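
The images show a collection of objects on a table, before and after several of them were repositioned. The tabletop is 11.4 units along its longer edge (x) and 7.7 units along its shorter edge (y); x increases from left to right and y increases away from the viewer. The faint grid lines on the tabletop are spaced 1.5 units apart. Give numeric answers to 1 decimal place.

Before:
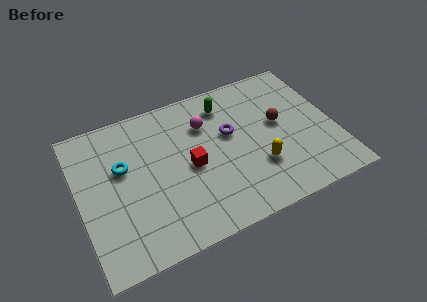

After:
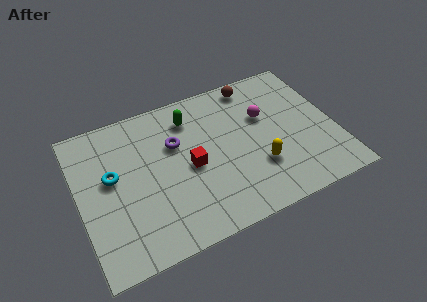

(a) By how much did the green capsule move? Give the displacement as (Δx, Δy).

(-1.6, -0.1)

The green capsule started near (6.8, 6.2) and ended near (5.2, 6.1).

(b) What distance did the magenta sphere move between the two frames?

2.7

From (5.8, 5.5) to (8.4, 4.9), the magenta sphere covered √(2.6² + 0.6²) ≈ 2.7 units.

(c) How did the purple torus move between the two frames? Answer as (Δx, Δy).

(-2.4, 0.4)

The purple torus started near (6.8, 4.6) and ended near (4.4, 5.0).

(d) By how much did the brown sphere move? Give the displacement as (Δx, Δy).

(-0.8, 2.5)

The brown sphere started near (9.0, 4.3) and ended near (8.2, 6.8).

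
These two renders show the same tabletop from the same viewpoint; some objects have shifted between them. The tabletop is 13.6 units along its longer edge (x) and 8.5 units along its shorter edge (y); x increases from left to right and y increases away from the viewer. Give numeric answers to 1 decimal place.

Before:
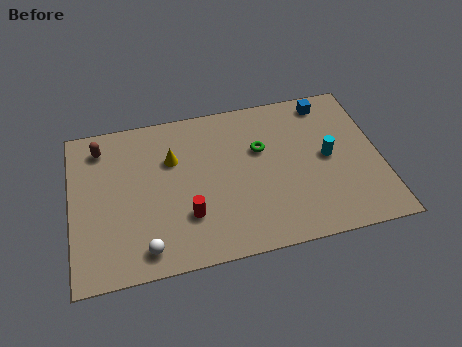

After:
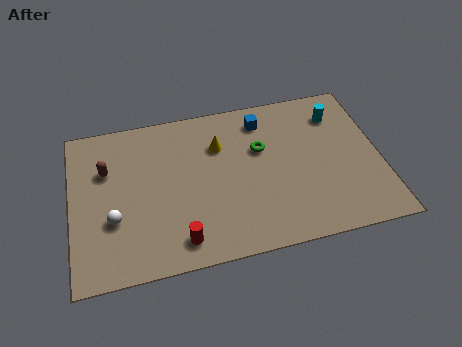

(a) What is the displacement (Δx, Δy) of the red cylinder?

(-0.4, -1.2)

The red cylinder started near (5.0, 2.5) and ended near (4.6, 1.3).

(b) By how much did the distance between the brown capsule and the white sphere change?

-3.3

The distance was about 6.0 in the first image and 2.7 in the second, so they moved 3.3 units closer together.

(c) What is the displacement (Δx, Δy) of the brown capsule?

(0.2, -1.3)

The brown capsule started near (1.4, 7.0) and ended near (1.6, 5.7).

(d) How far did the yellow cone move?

2.1

The yellow cone moved from about (4.5, 5.7) to (6.6, 6.0), a distance of √(2.1² + 0.3²) ≈ 2.1.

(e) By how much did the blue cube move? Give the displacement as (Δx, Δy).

(-2.9, -0.4)

The blue cube was at about (11.5, 7.4) and moved to about (8.6, 7.0).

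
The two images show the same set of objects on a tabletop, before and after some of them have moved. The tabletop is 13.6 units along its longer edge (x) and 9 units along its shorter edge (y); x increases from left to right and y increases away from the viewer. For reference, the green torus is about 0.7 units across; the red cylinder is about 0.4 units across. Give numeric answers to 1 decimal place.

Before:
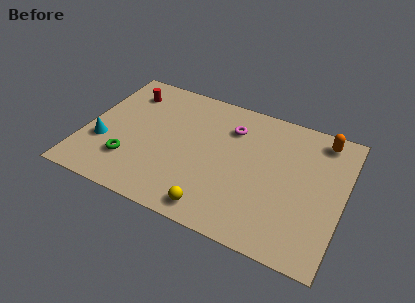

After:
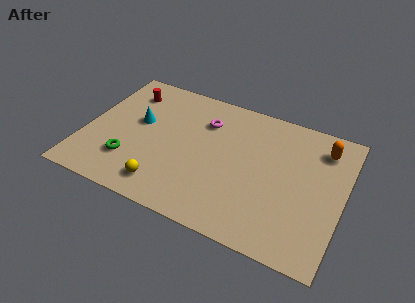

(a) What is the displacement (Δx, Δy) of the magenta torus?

(-1.4, -0.1)

The magenta torus was at about (7.5, 6.7) and moved to about (6.1, 6.6).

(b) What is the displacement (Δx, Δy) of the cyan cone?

(1.6, 2.1)

The cyan cone started near (1.1, 3.1) and ended near (2.7, 5.2).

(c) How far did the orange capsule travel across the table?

0.6

From (12.2, 7.8) to (12.3, 7.2), the orange capsule covered √(0.1² + 0.6²) ≈ 0.6 units.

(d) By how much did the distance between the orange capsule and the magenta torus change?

+1.4

The distance was about 4.8 in the first image and 6.2 in the second, so they moved 1.4 units further apart.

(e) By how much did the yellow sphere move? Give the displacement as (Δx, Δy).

(-2.7, 0.4)

From the two frames, the yellow sphere sits at roughly (7.3, 1.1) before and (4.6, 1.5) after.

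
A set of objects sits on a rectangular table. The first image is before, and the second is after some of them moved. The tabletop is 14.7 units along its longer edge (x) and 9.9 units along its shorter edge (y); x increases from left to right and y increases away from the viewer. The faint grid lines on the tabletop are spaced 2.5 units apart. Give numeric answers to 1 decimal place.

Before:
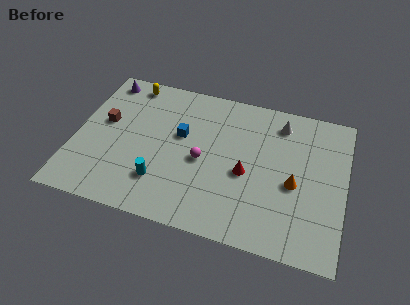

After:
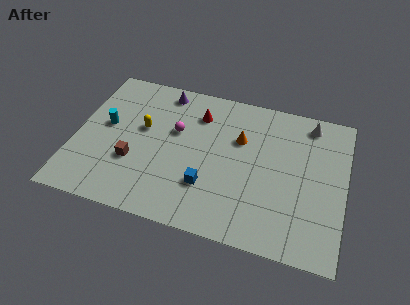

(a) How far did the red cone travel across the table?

4.4

The red cone was near (9.4, 4.3) before and (6.5, 7.6) after, so it travelled √(2.9² + 3.3²) ≈ 4.4 units.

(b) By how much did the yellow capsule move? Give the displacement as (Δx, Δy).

(1.0, -3.0)

From the two frames, the yellow capsule sits at roughly (2.6, 8.8) before and (3.6, 5.8) after.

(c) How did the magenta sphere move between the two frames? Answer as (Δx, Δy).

(-1.6, 1.6)

The magenta sphere started near (7.0, 4.5) and ended near (5.4, 6.1).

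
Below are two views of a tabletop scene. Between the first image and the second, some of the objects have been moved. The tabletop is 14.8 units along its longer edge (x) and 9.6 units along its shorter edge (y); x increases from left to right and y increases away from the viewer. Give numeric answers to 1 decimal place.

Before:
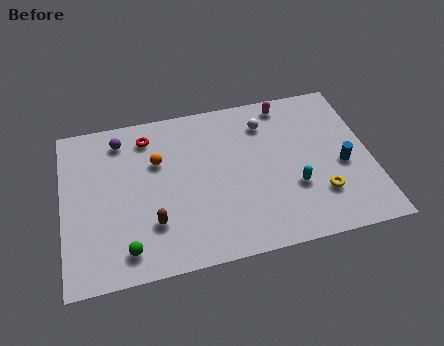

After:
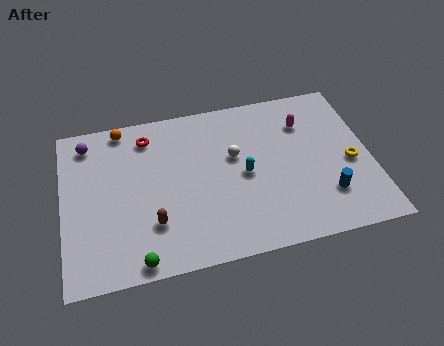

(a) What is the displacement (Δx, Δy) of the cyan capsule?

(-2.3, 1.3)

The cyan capsule started near (11.0, 3.3) and ended near (8.7, 4.6).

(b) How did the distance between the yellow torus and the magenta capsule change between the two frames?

-2.5

The distance was about 6.0 in the first image and 3.5 in the second, so they moved 2.5 units closer together.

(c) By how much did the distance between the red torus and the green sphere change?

+0.6

Before: roughly 6.5 units apart; after: 7.1. That's 0.6 units further apart.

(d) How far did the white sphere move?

2.3

The white sphere was near (9.9, 7.5) before and (8.3, 5.8) after, so it travelled √(1.6² + 1.7²) ≈ 2.3 units.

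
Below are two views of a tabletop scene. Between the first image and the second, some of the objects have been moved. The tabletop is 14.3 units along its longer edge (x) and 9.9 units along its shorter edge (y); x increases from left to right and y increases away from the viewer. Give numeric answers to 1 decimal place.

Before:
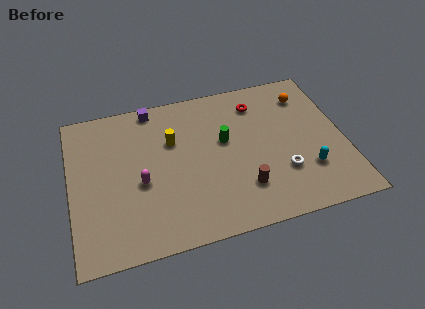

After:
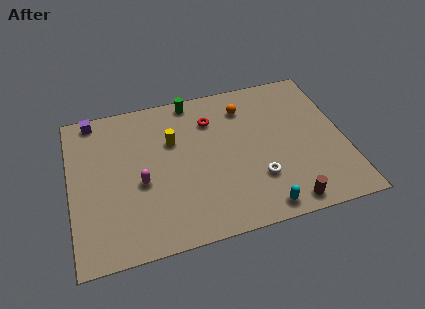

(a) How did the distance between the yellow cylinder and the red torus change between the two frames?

-2.5

They were about 4.8 units apart before and 2.3 after — 2.5 units closer together.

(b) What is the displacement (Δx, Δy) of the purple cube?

(-3.1, 0.0)

The purple cube was at about (4.5, 9.0) and moved to about (1.4, 9.0).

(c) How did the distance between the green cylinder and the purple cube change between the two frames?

+0.4

The distance was about 4.8 in the first image and 5.2 in the second, so they moved 0.4 units further apart.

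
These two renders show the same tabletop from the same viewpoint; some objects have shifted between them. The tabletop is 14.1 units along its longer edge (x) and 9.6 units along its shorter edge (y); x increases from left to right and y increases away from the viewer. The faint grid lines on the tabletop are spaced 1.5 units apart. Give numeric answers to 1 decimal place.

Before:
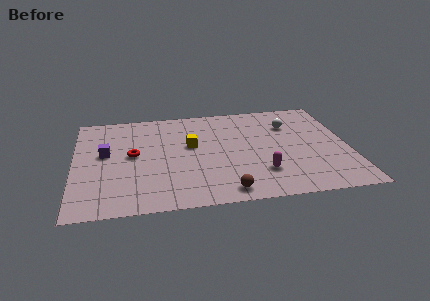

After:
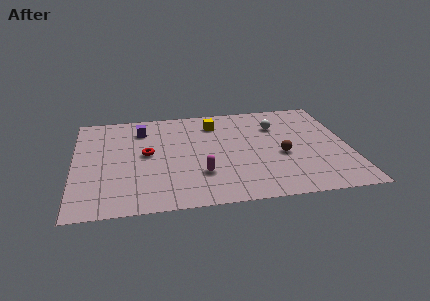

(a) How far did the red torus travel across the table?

0.7

From (3.0, 5.1) to (3.7, 5.1), the red torus covered √(0.7² + 0.0²) ≈ 0.7 units.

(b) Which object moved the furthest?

the brown sphere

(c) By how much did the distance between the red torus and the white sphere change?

-1.4

The distance was about 8.4 in the first image and 7.0 in the second, so they moved 1.4 units closer together.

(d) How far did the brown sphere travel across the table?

4.2

The brown sphere moved from about (7.6, 1.1) to (10.6, 4.0), a distance of √(3.0² + 2.9²) ≈ 4.2.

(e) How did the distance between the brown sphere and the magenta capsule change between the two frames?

+2.0

The distance was about 2.4 in the first image and 4.4 in the second, so they moved 2.0 units further apart.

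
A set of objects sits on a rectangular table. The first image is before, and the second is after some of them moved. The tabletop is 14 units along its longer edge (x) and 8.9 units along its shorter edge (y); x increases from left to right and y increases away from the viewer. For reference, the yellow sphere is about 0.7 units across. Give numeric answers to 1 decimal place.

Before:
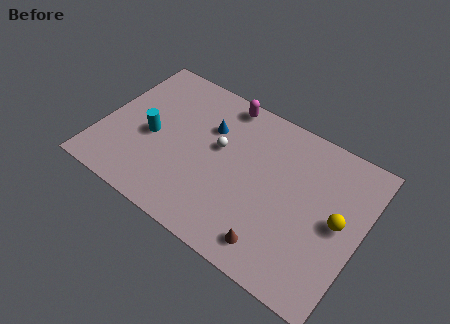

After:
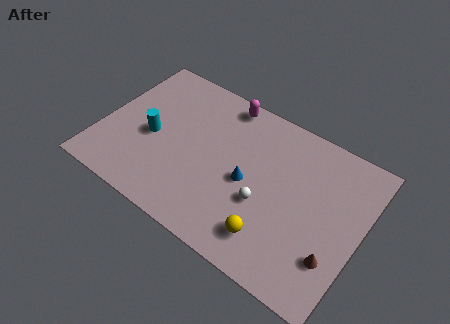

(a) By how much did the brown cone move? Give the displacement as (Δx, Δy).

(3.0, 1.1)

From the two frames, the brown cone sits at roughly (9.9, 1.4) before and (12.9, 2.5) after.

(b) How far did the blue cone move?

3.2

The blue cone moved from about (5.5, 6.1) to (8.0, 4.1), a distance of √(2.5² + 2.0²) ≈ 3.2.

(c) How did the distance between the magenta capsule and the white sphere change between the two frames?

+2.7

The distance was about 2.8 in the first image and 5.5 in the second, so they moved 2.7 units further apart.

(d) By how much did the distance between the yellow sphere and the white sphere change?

-4.9

Before: roughly 6.6 units apart; after: 1.7. That's 4.9 units closer together.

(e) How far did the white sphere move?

3.3

The white sphere was near (6.2, 5.2) before and (9.0, 3.4) after, so it travelled √(2.8² + 1.8²) ≈ 3.3 units.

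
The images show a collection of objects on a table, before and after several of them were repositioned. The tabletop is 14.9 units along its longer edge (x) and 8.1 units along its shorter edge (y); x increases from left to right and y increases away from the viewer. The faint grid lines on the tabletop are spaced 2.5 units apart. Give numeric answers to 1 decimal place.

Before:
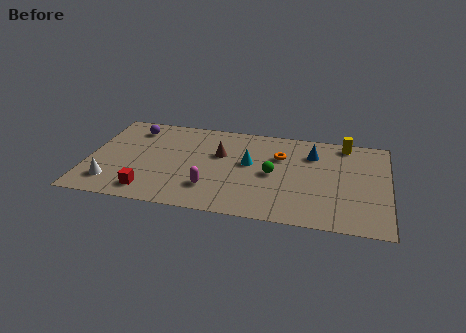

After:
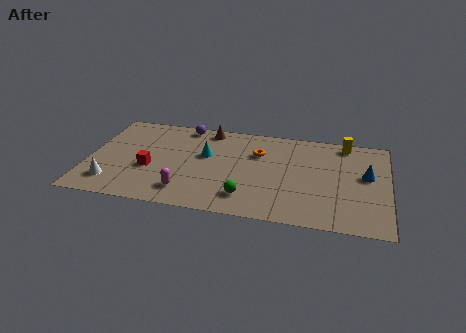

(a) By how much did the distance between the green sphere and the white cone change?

-1.5

Before: roughly 8.2 units apart; after: 6.7. That's 1.5 units closer together.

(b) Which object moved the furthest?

the blue cone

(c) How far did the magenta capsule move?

1.3

The magenta capsule was near (6.2, 2.1) before and (5.0, 1.6) after, so it travelled √(1.2² + 0.5²) ≈ 1.3 units.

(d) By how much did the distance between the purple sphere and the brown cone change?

-3.4

They were about 4.6 units apart before and 1.2 after — 3.4 units closer together.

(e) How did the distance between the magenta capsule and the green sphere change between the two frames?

-0.5

They were about 3.5 units apart before and 3.0 after — 0.5 units closer together.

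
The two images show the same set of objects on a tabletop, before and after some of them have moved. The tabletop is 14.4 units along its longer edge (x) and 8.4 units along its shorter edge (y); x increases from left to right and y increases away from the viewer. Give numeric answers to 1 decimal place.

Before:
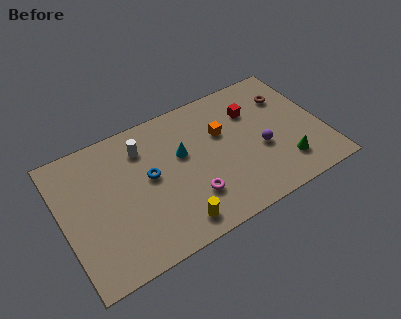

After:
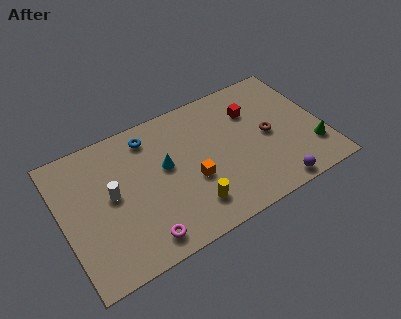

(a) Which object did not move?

the red cube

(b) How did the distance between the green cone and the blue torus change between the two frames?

+2.1

Before: roughly 7.7 units apart; after: 9.8. That's 2.1 units further apart.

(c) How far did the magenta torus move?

3.1

The magenta torus was near (6.8, 2.3) before and (3.9, 1.2) after, so it travelled √(2.9² + 1.1²) ≈ 3.1 units.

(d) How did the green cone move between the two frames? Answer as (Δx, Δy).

(1.6, 0.3)

The green cone started near (12.0, 1.9) and ended near (13.6, 2.2).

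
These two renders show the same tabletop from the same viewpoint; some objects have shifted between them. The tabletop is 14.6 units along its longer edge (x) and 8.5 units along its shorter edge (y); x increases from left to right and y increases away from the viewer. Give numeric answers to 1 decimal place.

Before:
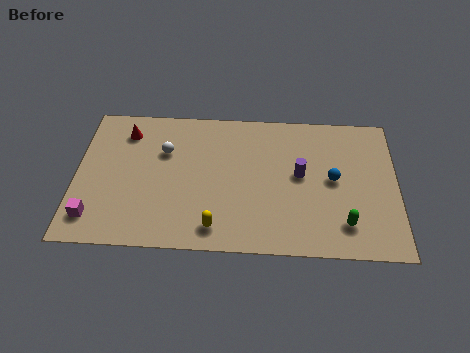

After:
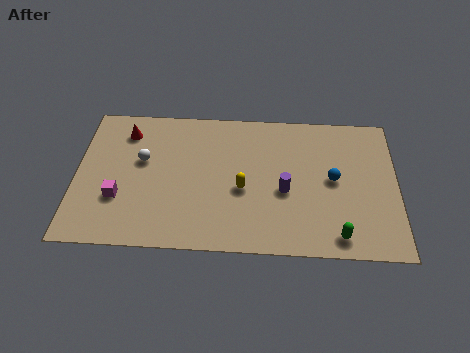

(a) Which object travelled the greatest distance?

the yellow capsule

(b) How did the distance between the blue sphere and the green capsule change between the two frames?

+0.7

Before: roughly 2.6 units apart; after: 3.3. That's 0.7 units further apart.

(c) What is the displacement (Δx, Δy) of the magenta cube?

(1.1, 1.2)

From the two frames, the magenta cube sits at roughly (0.9, 1.6) before and (2.0, 2.8) after.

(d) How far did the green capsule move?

0.8

The green capsule was near (12.2, 1.8) before and (11.9, 1.1) after, so it travelled √(0.3² + 0.7²) ≈ 0.8 units.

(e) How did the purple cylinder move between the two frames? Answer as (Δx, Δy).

(-0.7, -1.0)

The purple cylinder was at about (10.2, 4.6) and moved to about (9.5, 3.6).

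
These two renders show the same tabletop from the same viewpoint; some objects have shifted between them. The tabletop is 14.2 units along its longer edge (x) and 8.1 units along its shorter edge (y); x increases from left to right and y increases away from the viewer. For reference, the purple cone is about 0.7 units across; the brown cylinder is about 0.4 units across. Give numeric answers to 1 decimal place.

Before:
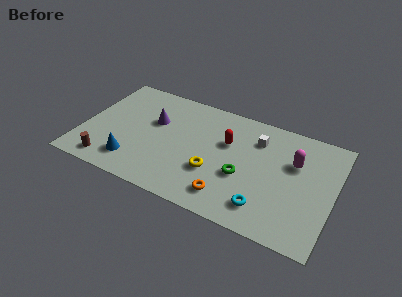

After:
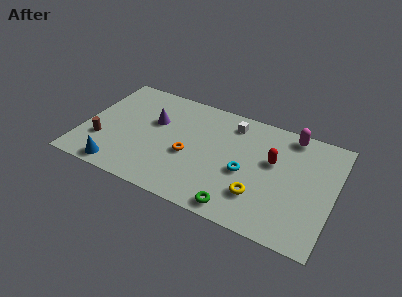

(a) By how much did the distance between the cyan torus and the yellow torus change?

-1.6

Before: roughly 3.2 units apart; after: 1.6. That's 1.6 units closer together.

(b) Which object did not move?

the purple cone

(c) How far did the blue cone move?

1.1

The blue cone moved from about (3.1, 1.7) to (2.4, 0.9), a distance of √(0.7² + 0.8²) ≈ 1.1.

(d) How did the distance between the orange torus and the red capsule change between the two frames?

+1.1

The distance was about 3.7 in the first image and 4.8 in the second, so they moved 1.1 units further apart.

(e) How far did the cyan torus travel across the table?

2.3

From (10.6, 1.6) to (9.3, 3.5), the cyan torus covered √(1.3² + 1.9²) ≈ 2.3 units.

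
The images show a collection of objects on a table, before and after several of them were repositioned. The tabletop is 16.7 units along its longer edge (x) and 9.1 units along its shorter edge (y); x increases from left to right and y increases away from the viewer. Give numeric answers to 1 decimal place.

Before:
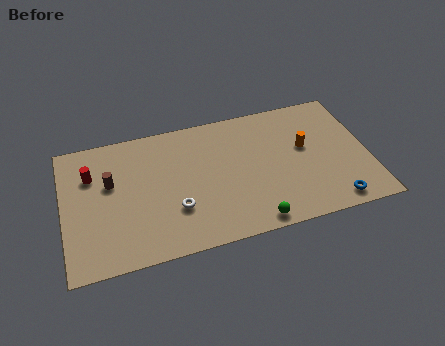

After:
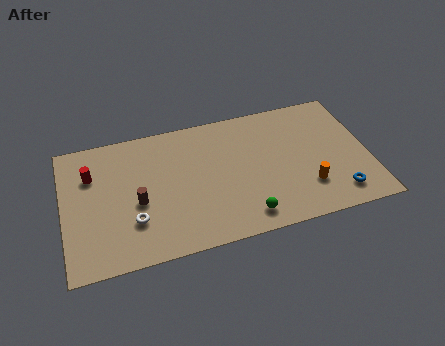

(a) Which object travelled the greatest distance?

the orange cylinder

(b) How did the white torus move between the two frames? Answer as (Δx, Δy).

(-2.3, -0.2)

The white torus started near (6.0, 2.9) and ended near (3.7, 2.7).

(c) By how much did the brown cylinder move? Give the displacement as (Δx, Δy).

(1.4, -1.7)

The brown cylinder was at about (2.6, 5.6) and moved to about (4.0, 3.9).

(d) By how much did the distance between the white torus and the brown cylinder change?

-3.1

They were about 4.3 units apart before and 1.2 after — 3.1 units closer together.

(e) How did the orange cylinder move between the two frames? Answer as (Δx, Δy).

(-0.1, -2.8)

The orange cylinder was at about (13.3, 5.3) and moved to about (13.2, 2.5).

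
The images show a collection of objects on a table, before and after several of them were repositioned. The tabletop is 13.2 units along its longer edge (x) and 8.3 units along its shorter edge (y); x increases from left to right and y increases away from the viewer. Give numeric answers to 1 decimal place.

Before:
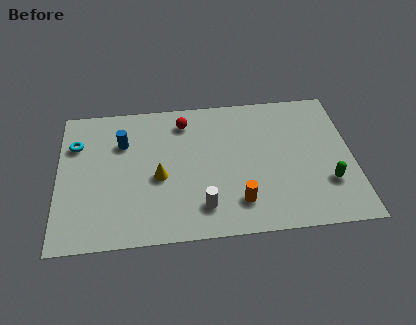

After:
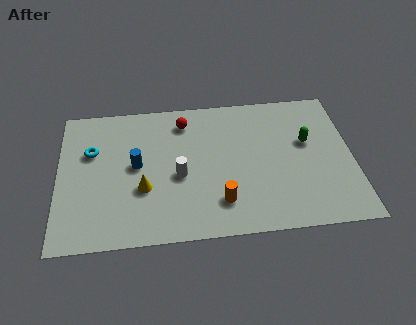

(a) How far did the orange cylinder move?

0.8

From (8.0, 1.8) to (7.2, 1.9), the orange cylinder covered √(0.8² + 0.1²) ≈ 0.8 units.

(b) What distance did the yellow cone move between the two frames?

0.9

From (4.5, 3.6) to (3.8, 3.0), the yellow cone covered √(0.7² + 0.6²) ≈ 0.9 units.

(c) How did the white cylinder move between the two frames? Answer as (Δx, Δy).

(-1.0, 1.9)

The white cylinder was at about (6.4, 1.7) and moved to about (5.4, 3.6).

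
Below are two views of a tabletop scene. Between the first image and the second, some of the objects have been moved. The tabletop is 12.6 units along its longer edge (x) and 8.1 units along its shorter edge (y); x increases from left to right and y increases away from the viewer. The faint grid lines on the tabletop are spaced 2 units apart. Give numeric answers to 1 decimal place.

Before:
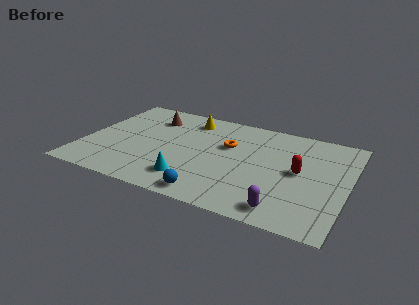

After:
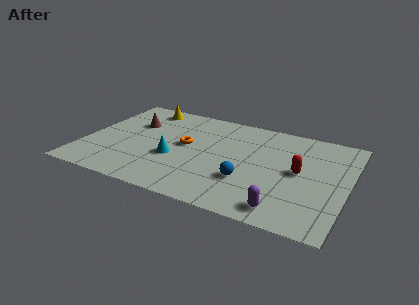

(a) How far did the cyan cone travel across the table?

1.7

From (5.4, 1.7) to (4.4, 3.1), the cyan cone covered √(1.0² + 1.4²) ≈ 1.7 units.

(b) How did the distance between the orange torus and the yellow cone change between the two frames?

+0.9

They were about 2.6 units apart before and 3.5 after — 0.9 units further apart.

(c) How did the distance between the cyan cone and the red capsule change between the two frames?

+0.5

They were about 5.5 units apart before and 6.0 after — 0.5 units further apart.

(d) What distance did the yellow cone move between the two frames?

2.3

From (4.7, 6.7) to (2.4, 7.0), the yellow cone covered √(2.3² + 0.3²) ≈ 2.3 units.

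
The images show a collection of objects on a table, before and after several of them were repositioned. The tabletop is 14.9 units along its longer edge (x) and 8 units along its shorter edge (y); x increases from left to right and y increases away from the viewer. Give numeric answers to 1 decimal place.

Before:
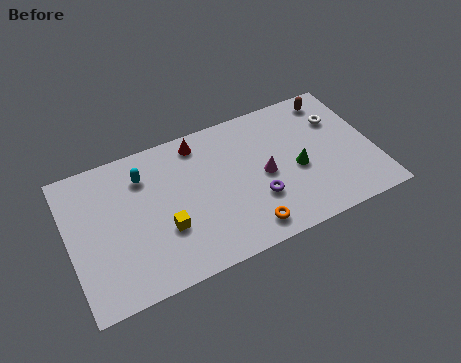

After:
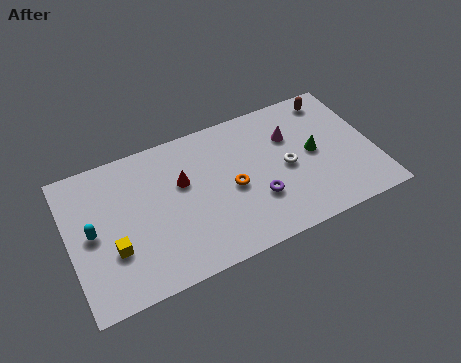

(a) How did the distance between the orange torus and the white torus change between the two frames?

-4.0

They were about 6.7 units apart before and 2.7 after — 4.0 units closer together.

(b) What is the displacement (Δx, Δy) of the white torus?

(-2.8, -1.8)

The white torus was at about (13.4, 5.6) and moved to about (10.6, 3.8).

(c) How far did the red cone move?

2.1

The red cone was near (6.6, 6.9) before and (5.6, 5.0) after, so it travelled √(1.0² + 1.9²) ≈ 2.1 units.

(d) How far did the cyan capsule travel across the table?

3.4

The cyan capsule was near (3.8, 6.1) before and (1.1, 4.0) after, so it travelled √(2.7² + 2.1²) ≈ 3.4 units.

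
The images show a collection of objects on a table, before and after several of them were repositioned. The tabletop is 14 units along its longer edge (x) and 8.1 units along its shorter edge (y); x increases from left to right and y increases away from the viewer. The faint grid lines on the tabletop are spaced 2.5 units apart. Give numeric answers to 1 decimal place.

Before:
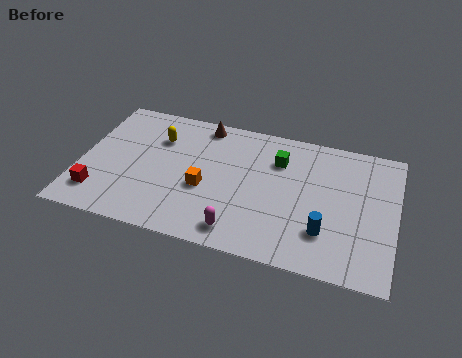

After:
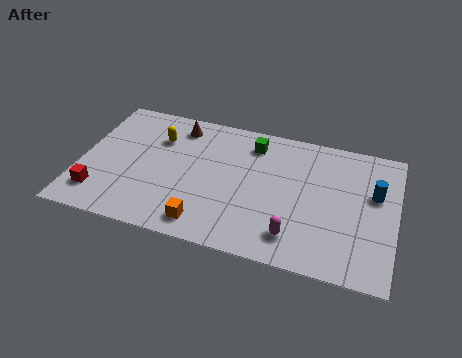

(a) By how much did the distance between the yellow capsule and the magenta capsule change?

+1.6

The distance was about 6.1 in the first image and 7.7 in the second, so they moved 1.6 units further apart.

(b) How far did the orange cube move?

2.1

The orange cube moved from about (5.6, 3.3) to (5.8, 1.2), a distance of √(0.2² + 2.1²) ≈ 2.1.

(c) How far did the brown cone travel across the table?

1.2

The brown cone moved from about (5.2, 7.2) to (4.1, 6.8), a distance of √(1.1² + 0.4²) ≈ 1.2.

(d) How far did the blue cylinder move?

3.4

The blue cylinder was near (11.0, 2.2) before and (13.0, 5.0) after, so it travelled √(2.0² + 2.8²) ≈ 3.4 units.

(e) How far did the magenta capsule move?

2.4

The magenta capsule moved from about (7.3, 1.2) to (9.7, 1.6), a distance of √(2.4² + 0.4²) ≈ 2.4.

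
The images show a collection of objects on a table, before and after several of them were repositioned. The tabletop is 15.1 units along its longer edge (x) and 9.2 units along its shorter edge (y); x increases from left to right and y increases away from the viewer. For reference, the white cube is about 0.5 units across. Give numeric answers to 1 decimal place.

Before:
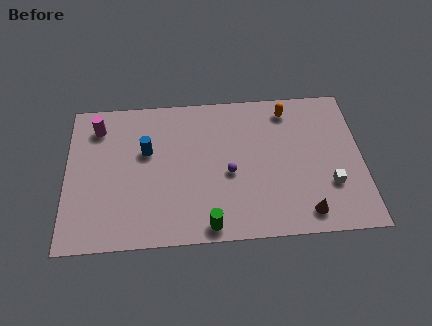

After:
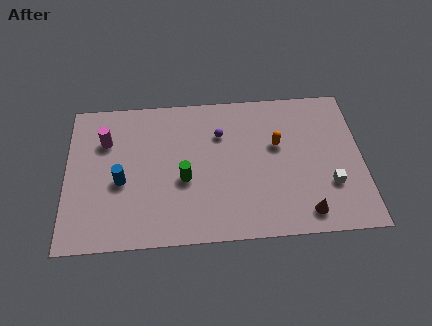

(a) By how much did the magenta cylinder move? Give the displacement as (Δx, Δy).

(0.4, -0.9)

The magenta cylinder started near (1.6, 7.4) and ended near (2.0, 6.5).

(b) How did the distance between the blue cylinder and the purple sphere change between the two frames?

+1.2

Before: roughly 4.5 units apart; after: 5.7. That's 1.2 units further apart.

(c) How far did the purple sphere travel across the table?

2.5

From (8.3, 4.0) to (7.9, 6.5), the purple sphere covered √(0.4² + 2.5²) ≈ 2.5 units.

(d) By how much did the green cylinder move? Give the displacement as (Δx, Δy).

(-1.2, 2.9)

The green cylinder was at about (7.2, 0.9) and moved to about (6.0, 3.8).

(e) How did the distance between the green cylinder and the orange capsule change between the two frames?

-3.0

Before: roughly 8.1 units apart; after: 5.1. That's 3.0 units closer together.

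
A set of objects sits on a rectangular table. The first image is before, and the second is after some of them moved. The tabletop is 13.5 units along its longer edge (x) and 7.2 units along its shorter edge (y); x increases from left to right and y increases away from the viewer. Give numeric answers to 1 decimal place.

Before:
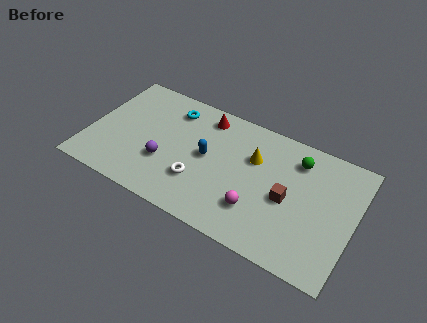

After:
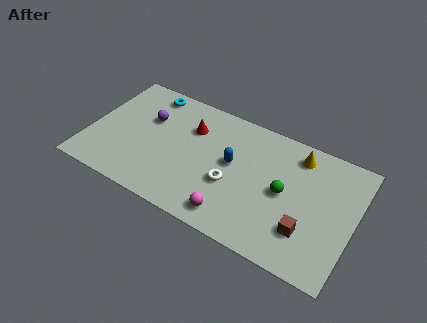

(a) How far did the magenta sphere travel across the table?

1.4

From (8.8, 2.0) to (7.7, 1.1), the magenta sphere covered √(1.1² + 0.9²) ≈ 1.4 units.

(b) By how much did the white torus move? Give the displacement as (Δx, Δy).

(1.6, 0.6)

The white torus was at about (5.8, 2.2) and moved to about (7.4, 2.8).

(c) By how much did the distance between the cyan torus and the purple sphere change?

-1.7

They were about 3.3 units apart before and 1.6 after — 1.7 units closer together.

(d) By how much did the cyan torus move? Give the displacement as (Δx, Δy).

(-1.3, 0.5)

The cyan torus started near (3.9, 5.8) and ended near (2.6, 6.3).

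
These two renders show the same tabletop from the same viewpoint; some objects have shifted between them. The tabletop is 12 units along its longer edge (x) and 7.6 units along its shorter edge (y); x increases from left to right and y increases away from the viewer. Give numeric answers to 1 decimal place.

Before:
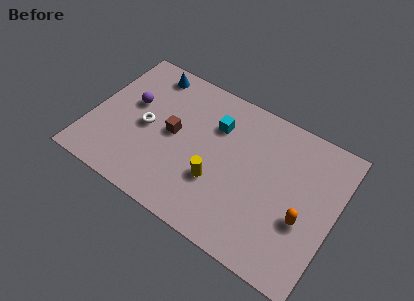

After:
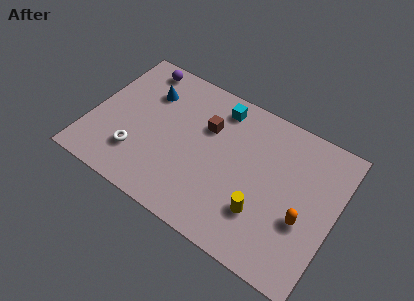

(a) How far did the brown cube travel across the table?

1.9

The brown cube was near (4.0, 3.9) before and (5.5, 5.1) after, so it travelled √(1.5² + 1.2²) ≈ 1.9 units.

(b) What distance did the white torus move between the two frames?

1.6

The white torus moved from about (2.7, 3.6) to (2.5, 2.0), a distance of √(0.2² + 1.6²) ≈ 1.6.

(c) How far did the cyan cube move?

1.0

The cyan cube moved from about (5.9, 5.4) to (5.9, 6.4), a distance of √(0.0² + 1.0²) ≈ 1.0.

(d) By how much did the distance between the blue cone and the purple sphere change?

-0.8

Before: roughly 2.2 units apart; after: 1.4. That's 0.8 units closer together.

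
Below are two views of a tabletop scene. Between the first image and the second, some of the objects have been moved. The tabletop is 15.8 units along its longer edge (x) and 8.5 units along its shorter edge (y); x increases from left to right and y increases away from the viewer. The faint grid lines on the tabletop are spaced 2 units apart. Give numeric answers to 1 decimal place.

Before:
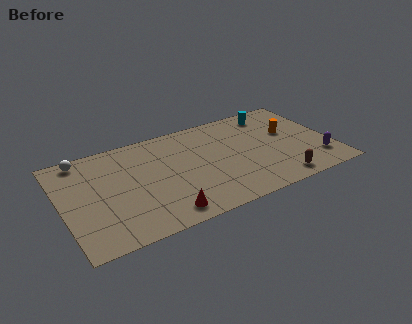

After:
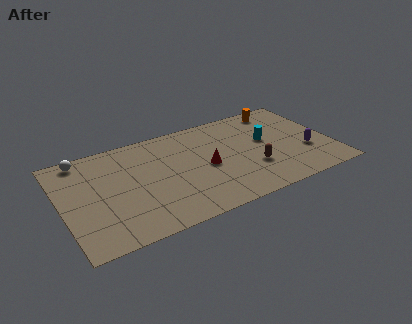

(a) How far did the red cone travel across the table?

4.0

From (5.5, 1.2) to (8.4, 4.0), the red cone covered √(2.9² + 2.8²) ≈ 4.0 units.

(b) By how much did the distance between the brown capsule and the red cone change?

-3.9

The distance was about 6.8 in the first image and 2.9 in the second, so they moved 3.9 units closer together.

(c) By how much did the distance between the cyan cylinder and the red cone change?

-5.6

Before: roughly 9.4 units apart; after: 3.8. That's 5.6 units closer together.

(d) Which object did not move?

the white sphere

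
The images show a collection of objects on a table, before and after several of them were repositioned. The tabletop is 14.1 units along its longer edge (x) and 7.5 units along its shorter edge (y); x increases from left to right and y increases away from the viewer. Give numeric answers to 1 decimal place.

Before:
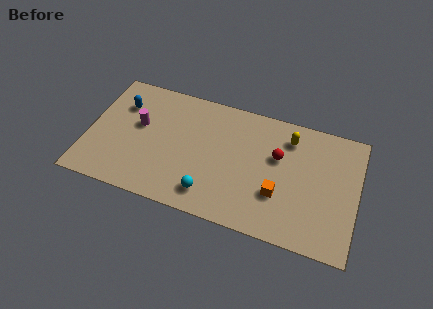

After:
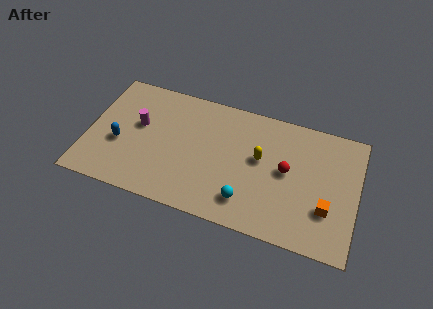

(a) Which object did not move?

the magenta cylinder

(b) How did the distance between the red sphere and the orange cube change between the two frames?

+0.5

Before: roughly 2.2 units apart; after: 2.7. That's 0.5 units further apart.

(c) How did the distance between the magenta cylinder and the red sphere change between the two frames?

+0.5

The distance was about 7.3 in the first image and 7.8 in the second, so they moved 0.5 units further apart.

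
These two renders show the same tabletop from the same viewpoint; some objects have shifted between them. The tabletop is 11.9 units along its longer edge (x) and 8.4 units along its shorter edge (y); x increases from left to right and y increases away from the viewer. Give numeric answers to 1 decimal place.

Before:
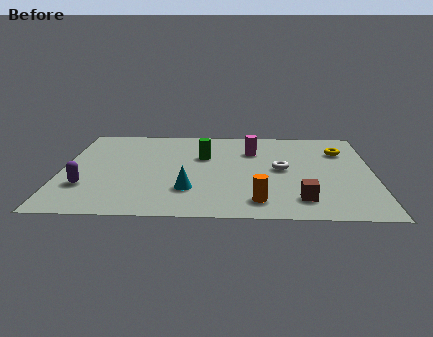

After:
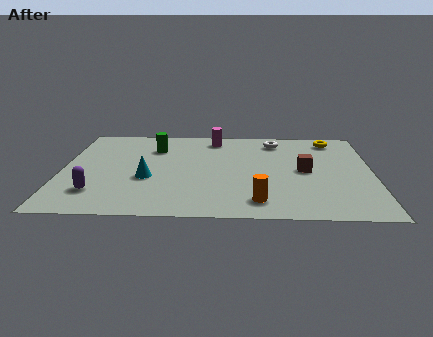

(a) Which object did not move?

the orange cylinder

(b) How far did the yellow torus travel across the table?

1.1

The yellow torus was near (10.7, 6.1) before and (10.4, 7.2) after, so it travelled √(0.3² + 1.1²) ≈ 1.1 units.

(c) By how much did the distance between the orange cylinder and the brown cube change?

+1.7

Before: roughly 1.6 units apart; after: 3.3. That's 1.7 units further apart.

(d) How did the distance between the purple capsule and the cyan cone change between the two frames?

-1.6

Before: roughly 3.9 units apart; after: 2.3. That's 1.6 units closer together.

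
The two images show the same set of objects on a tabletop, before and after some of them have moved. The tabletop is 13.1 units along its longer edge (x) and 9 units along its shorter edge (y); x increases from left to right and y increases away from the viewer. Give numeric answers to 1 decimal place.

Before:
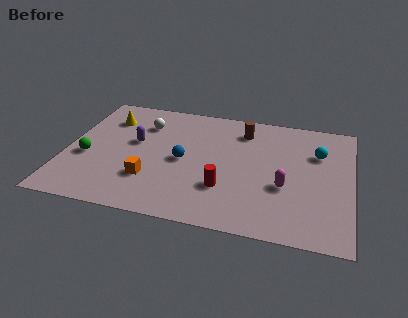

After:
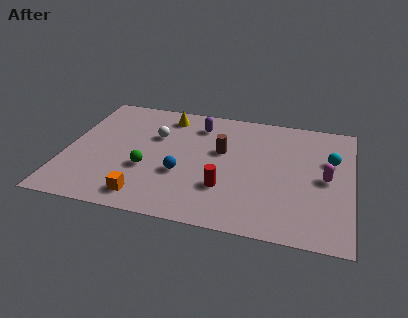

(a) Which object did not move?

the red cylinder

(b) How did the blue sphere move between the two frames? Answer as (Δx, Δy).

(0.0, -1.0)

The blue sphere started near (5.4, 4.3) and ended near (5.4, 3.3).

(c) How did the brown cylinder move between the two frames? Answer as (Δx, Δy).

(-0.9, -1.8)

The brown cylinder started near (8.0, 7.2) and ended near (7.1, 5.4).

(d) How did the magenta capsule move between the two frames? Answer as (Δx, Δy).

(1.8, 1.0)

The magenta capsule was at about (10.1, 3.4) and moved to about (11.9, 4.4).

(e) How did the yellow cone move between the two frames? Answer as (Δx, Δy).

(2.7, 0.8)

The yellow cone was at about (1.7, 6.8) and moved to about (4.4, 7.6).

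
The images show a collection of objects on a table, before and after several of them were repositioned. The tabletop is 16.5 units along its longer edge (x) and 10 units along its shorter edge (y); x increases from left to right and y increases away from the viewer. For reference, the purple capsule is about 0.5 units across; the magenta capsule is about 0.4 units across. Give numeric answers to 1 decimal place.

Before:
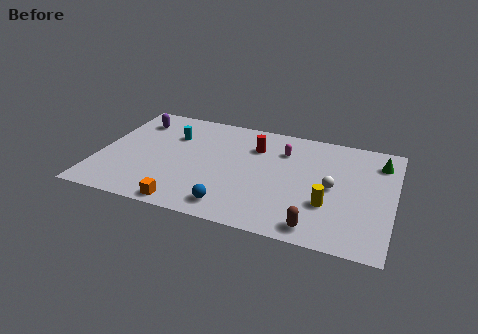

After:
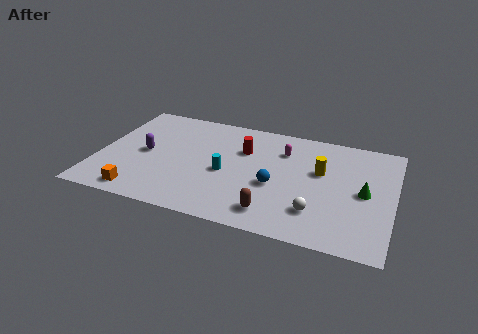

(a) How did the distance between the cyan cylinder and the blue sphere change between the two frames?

-3.9

The distance was about 6.7 in the first image and 2.8 in the second, so they moved 3.9 units closer together.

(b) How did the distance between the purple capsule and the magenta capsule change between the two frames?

-0.5

They were about 8.5 units apart before and 8.0 after — 0.5 units closer together.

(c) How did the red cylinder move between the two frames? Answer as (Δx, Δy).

(-0.6, -0.5)

From the two frames, the red cylinder sits at roughly (8.6, 7.3) before and (8.0, 6.8) after.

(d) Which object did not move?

the magenta capsule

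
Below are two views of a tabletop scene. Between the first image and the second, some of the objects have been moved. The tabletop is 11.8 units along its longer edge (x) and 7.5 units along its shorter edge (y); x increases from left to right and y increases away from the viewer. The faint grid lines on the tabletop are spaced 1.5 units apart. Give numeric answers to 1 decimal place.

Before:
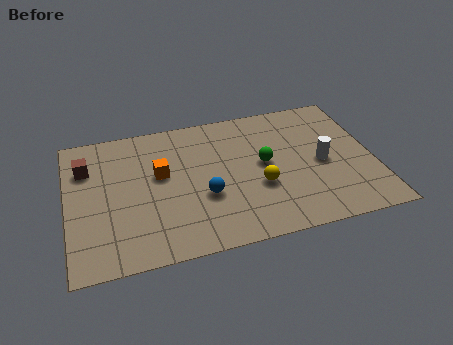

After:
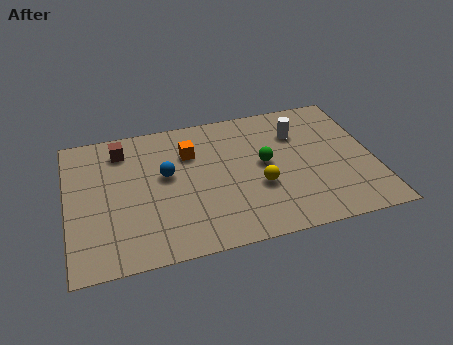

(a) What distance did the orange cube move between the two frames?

1.5

The orange cube was near (3.6, 4.4) before and (4.8, 5.3) after, so it travelled √(1.2² + 0.9²) ≈ 1.5 units.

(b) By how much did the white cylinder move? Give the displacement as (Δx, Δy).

(-0.8, 1.9)

The white cylinder was at about (9.8, 3.5) and moved to about (9.0, 5.4).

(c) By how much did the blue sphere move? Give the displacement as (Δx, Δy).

(-1.4, 1.5)

The blue sphere was at about (5.2, 2.8) and moved to about (3.8, 4.3).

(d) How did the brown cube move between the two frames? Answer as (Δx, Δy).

(1.4, 0.7)

From the two frames, the brown cube sits at roughly (0.8, 5.4) before and (2.2, 6.1) after.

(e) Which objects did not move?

the green sphere and the yellow sphere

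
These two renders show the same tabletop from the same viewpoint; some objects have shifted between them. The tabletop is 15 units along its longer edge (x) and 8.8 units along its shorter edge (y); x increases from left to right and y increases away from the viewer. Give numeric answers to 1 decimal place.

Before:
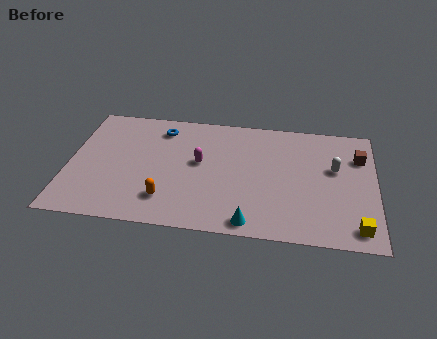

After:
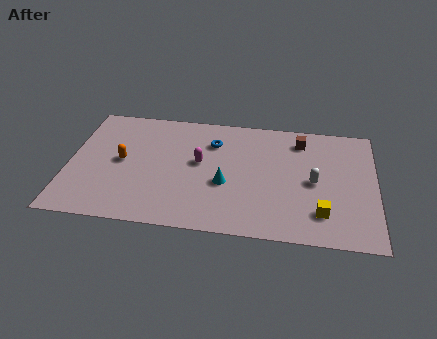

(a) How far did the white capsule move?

1.5

The white capsule was near (13.0, 5.3) before and (12.0, 4.2) after, so it travelled √(1.0² + 1.1²) ≈ 1.5 units.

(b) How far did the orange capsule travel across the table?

3.4

The orange capsule was near (4.9, 2.0) before and (2.6, 4.5) after, so it travelled √(2.3² + 2.5²) ≈ 3.4 units.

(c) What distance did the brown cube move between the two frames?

3.0

The brown cube was near (14.2, 6.3) before and (11.3, 7.2) after, so it travelled √(2.9² + 0.9²) ≈ 3.0 units.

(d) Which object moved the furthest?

the orange capsule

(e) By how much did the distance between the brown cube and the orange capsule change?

-1.1

They were about 10.2 units apart before and 9.1 after — 1.1 units closer together.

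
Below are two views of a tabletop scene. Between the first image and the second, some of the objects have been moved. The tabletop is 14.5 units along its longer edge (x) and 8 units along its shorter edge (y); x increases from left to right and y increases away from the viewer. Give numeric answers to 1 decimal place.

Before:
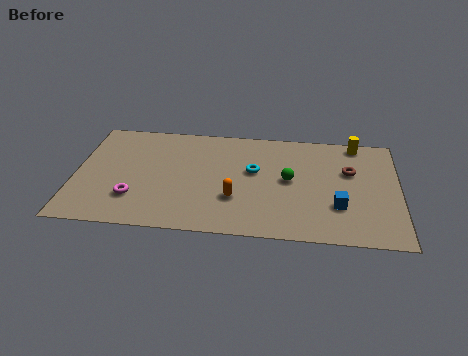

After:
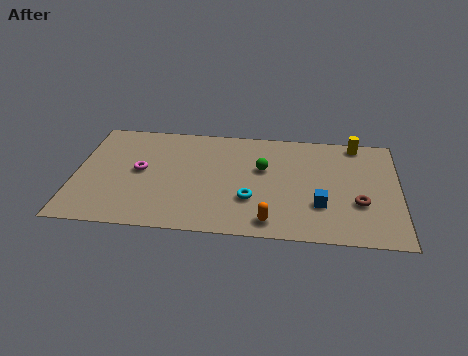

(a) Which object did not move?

the yellow cylinder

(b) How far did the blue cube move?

0.8

The blue cube moved from about (11.8, 2.5) to (11.0, 2.5), a distance of √(0.8² + 0.0²) ≈ 0.8.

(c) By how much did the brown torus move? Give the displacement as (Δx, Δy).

(0.4, -2.3)

The brown torus was at about (12.3, 5.1) and moved to about (12.7, 2.8).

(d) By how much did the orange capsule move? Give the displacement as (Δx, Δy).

(1.6, -1.5)

From the two frames, the orange capsule sits at roughly (7.2, 2.6) before and (8.8, 1.1) after.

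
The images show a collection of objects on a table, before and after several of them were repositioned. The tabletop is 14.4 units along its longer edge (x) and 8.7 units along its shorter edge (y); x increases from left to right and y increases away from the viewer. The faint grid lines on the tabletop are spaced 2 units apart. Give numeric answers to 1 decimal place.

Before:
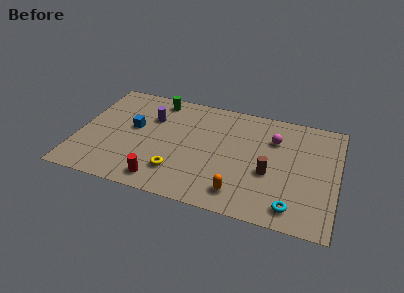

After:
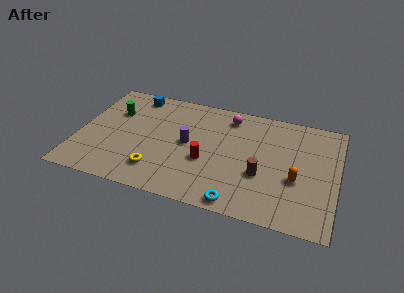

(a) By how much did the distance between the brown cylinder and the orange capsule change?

-0.6

The distance was about 2.5 in the first image and 1.9 in the second, so they moved 0.6 units closer together.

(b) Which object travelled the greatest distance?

the orange capsule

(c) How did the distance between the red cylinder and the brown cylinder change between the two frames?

-3.1

They were about 6.2 units apart before and 3.1 after — 3.1 units closer together.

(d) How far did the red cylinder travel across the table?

3.2

The red cylinder was near (4.9, 1.2) before and (7.2, 3.4) after, so it travelled √(2.3² + 2.2²) ≈ 3.2 units.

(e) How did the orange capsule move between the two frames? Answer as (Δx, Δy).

(3.0, 1.9)

From the two frames, the orange capsule sits at roughly (9.2, 1.5) before and (12.2, 3.4) after.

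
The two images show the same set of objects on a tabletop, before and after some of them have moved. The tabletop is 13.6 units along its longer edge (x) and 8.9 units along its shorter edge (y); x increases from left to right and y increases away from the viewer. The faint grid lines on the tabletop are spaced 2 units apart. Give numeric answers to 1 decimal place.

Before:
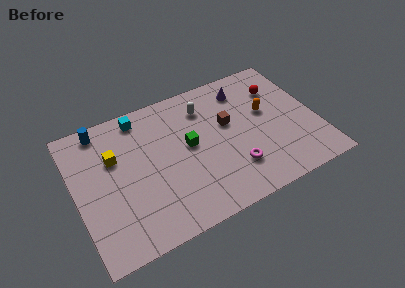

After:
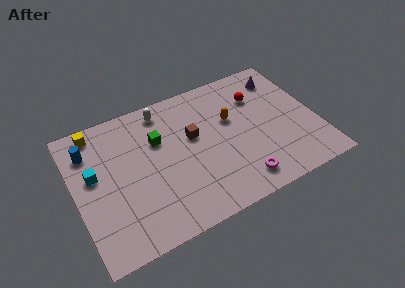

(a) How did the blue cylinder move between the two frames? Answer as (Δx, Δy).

(-0.8, -1.1)

The blue cylinder was at about (1.8, 7.9) and moved to about (1.0, 6.8).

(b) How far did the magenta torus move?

0.9

From (8.6, 2.3) to (8.8, 1.4), the magenta torus covered √(0.2² + 0.9²) ≈ 0.9 units.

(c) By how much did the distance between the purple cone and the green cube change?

+3.2

The distance was about 4.2 in the first image and 7.4 in the second, so they moved 3.2 units further apart.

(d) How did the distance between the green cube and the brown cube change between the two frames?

-0.4

They were about 2.4 units apart before and 2.0 after — 0.4 units closer together.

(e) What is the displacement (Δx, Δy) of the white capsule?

(-2.3, 0.8)

The white capsule started near (7.6, 6.9) and ended near (5.3, 7.7).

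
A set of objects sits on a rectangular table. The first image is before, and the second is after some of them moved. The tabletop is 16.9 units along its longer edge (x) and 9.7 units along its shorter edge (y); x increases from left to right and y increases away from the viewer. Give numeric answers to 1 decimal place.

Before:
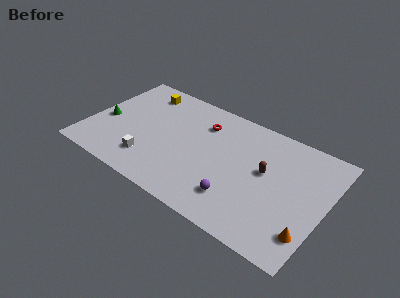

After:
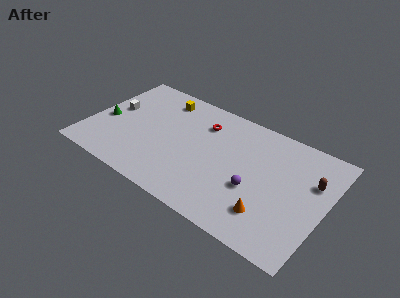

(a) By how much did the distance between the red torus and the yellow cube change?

-1.5

Before: roughly 4.8 units apart; after: 3.3. That's 1.5 units closer together.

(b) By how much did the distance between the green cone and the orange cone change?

-2.7

They were about 15.1 units apart before and 12.4 after — 2.7 units closer together.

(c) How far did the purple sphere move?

1.7

The purple sphere moved from about (11.1, 2.3) to (12.1, 3.7), a distance of √(1.0² + 1.4²) ≈ 1.7.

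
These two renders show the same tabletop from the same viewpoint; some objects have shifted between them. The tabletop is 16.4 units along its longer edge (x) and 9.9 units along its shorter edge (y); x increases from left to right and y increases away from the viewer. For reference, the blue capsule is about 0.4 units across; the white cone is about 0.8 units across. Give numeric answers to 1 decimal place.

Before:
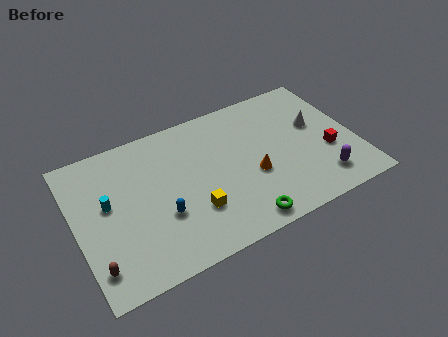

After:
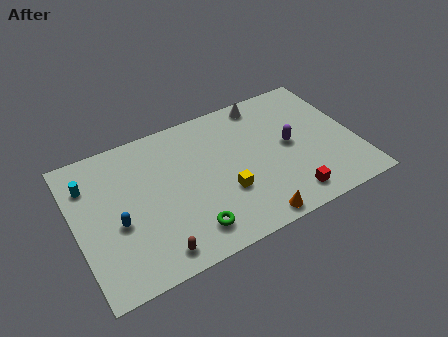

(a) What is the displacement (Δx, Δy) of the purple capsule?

(-1.4, 3.2)

The purple capsule started near (14.0, 1.9) and ended near (12.6, 5.1).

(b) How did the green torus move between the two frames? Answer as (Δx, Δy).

(-2.9, 0.7)

From the two frames, the green torus sits at roughly (9.1, 1.1) before and (6.2, 1.8) after.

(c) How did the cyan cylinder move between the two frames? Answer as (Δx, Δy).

(-0.9, 1.8)

The cyan cylinder was at about (1.9, 5.6) and moved to about (1.0, 7.4).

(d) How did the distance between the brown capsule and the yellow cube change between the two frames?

-1.0

They were about 5.9 units apart before and 4.9 after — 1.0 units closer together.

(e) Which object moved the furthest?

the white cone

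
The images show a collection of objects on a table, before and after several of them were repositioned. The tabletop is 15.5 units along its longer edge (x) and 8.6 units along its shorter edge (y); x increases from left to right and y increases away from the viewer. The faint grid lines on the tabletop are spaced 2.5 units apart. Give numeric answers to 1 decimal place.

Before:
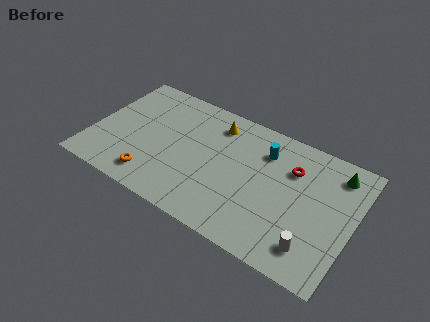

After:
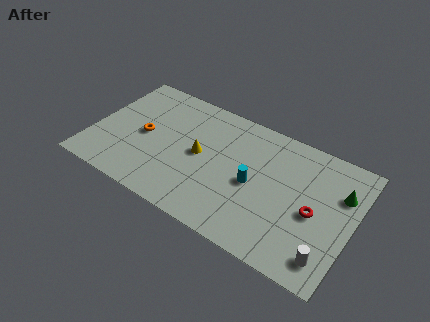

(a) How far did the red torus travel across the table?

2.7

The red torus moved from about (11.7, 6.1) to (13.3, 3.9), a distance of √(1.6² + 2.2²) ≈ 2.7.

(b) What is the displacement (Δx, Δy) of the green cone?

(0.4, -1.2)

From the two frames, the green cone sits at roughly (14.2, 7.1) before and (14.6, 5.9) after.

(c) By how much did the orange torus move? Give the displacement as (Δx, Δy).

(-1.0, 2.7)

The orange torus started near (4.0, 1.5) and ended near (3.0, 4.2).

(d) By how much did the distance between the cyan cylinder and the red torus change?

+1.9

The distance was about 1.7 in the first image and 3.6 in the second, so they moved 1.9 units further apart.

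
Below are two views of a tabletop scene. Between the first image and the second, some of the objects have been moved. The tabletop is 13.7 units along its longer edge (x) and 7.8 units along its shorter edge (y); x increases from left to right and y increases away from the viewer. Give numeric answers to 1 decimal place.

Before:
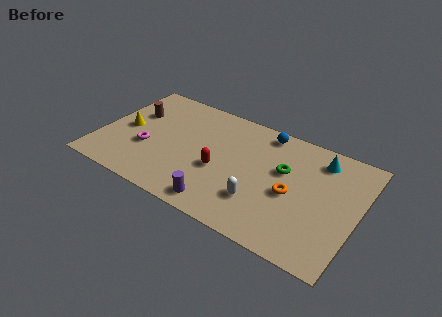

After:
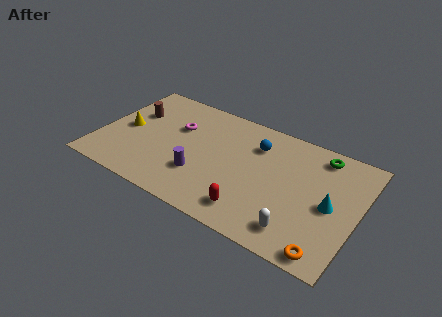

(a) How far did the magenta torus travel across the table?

2.6

The magenta torus was near (2.6, 2.9) before and (3.9, 5.1) after, so it travelled √(1.3² + 2.2²) ≈ 2.6 units.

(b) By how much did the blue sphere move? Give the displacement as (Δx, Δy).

(-0.3, -1.1)

The blue sphere started near (8.4, 6.9) and ended near (8.1, 5.8).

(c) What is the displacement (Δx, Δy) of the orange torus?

(2.2, -2.7)

The orange torus started near (10.3, 3.5) and ended near (12.5, 0.8).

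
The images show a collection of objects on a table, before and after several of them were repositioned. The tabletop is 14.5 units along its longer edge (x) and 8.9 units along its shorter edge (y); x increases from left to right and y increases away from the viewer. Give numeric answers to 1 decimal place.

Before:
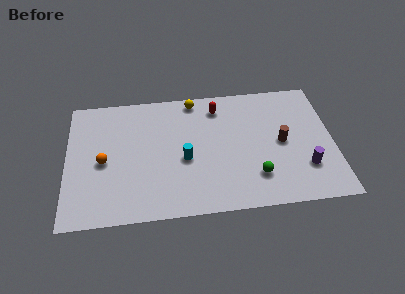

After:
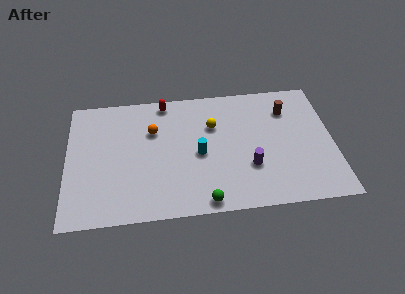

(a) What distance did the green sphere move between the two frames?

3.1

The green sphere moved from about (10.2, 2.2) to (7.4, 0.8), a distance of √(2.8² + 1.4²) ≈ 3.1.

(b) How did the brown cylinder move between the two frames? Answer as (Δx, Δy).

(0.4, 2.3)

The brown cylinder was at about (11.7, 4.4) and moved to about (12.1, 6.7).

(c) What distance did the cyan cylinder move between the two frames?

0.9

The cyan cylinder was near (6.4, 3.8) before and (7.2, 4.1) after, so it travelled √(0.8² + 0.3²) ≈ 0.9 units.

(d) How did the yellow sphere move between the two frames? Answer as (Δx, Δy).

(1.0, -2.0)

The yellow sphere was at about (7.0, 8.0) and moved to about (8.0, 6.0).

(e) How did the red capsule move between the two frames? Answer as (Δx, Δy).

(-2.9, 0.7)

The red capsule was at about (8.3, 7.3) and moved to about (5.4, 8.0).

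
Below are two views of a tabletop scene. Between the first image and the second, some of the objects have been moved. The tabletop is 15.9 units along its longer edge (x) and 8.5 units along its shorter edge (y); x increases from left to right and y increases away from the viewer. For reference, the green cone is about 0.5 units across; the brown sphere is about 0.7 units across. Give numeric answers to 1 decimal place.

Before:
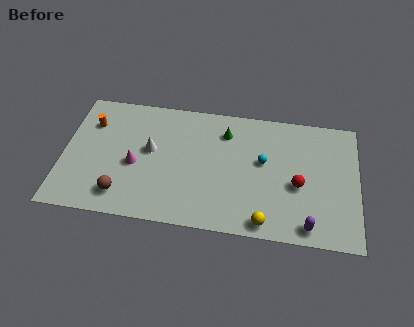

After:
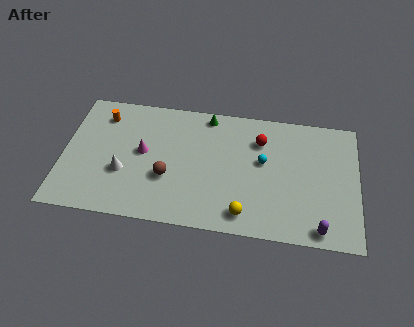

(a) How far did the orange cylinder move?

0.8

The orange cylinder was near (1.4, 6.2) before and (2.0, 6.8) after, so it travelled √(0.6² + 0.6²) ≈ 0.8 units.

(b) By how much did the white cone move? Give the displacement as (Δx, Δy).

(-1.4, -1.7)

The white cone started near (4.7, 4.8) and ended near (3.3, 3.1).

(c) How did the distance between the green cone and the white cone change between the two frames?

+1.9

They were about 4.4 units apart before and 6.3 after — 1.9 units further apart.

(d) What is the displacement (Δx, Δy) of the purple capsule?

(0.6, -0.1)

From the two frames, the purple capsule sits at roughly (13.3, 1.0) before and (13.9, 0.9) after.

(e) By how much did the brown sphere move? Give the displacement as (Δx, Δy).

(2.4, 1.5)

The brown sphere was at about (3.3, 1.6) and moved to about (5.7, 3.1).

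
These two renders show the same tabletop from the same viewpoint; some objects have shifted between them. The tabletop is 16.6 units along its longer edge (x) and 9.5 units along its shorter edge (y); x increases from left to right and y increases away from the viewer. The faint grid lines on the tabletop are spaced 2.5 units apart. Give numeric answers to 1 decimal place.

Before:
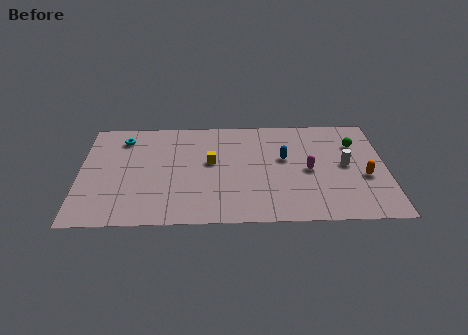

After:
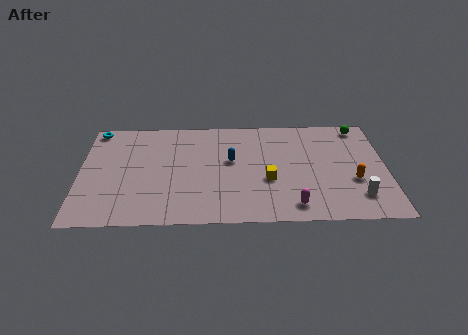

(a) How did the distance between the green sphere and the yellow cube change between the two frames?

-1.1

They were about 8.0 units apart before and 6.9 after — 1.1 units closer together.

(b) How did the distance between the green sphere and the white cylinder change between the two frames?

+4.3

The distance was about 2.0 in the first image and 6.3 in the second, so they moved 4.3 units further apart.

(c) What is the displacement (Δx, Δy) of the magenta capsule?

(-0.9, -3.1)

From the two frames, the magenta capsule sits at roughly (12.4, 4.5) before and (11.5, 1.4) after.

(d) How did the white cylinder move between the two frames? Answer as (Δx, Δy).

(0.6, -2.8)

The white cylinder started near (14.4, 4.9) and ended near (15.0, 2.1).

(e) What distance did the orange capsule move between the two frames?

0.7

The orange capsule was near (15.4, 3.8) before and (14.8, 3.5) after, so it travelled √(0.6² + 0.3²) ≈ 0.7 units.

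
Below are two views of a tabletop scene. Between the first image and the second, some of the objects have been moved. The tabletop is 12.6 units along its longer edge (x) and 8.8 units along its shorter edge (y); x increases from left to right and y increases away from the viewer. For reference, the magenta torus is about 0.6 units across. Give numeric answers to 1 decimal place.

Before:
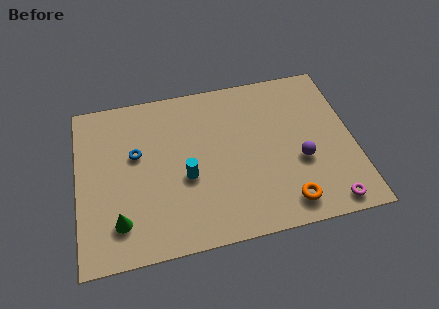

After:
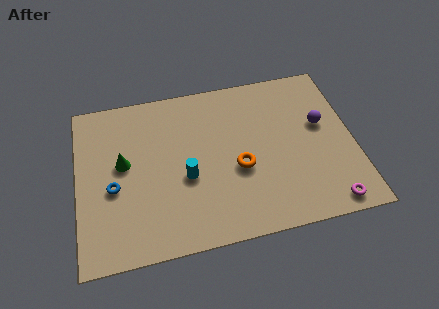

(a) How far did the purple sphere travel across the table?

2.1

From (10.1, 3.4) to (11.2, 5.2), the purple sphere covered √(1.1² + 1.8²) ≈ 2.1 units.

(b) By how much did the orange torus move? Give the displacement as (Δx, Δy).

(-2.0, 2.3)

From the two frames, the orange torus sits at roughly (9.3, 1.3) before and (7.3, 3.6) after.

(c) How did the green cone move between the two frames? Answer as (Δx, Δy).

(0.3, 3.0)

The green cone started near (1.8, 1.9) and ended near (2.1, 4.9).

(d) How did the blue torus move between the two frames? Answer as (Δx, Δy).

(-1.1, -1.6)

The blue torus was at about (2.7, 5.3) and moved to about (1.6, 3.7).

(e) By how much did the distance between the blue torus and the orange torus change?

-2.0

They were about 7.7 units apart before and 5.7 after — 2.0 units closer together.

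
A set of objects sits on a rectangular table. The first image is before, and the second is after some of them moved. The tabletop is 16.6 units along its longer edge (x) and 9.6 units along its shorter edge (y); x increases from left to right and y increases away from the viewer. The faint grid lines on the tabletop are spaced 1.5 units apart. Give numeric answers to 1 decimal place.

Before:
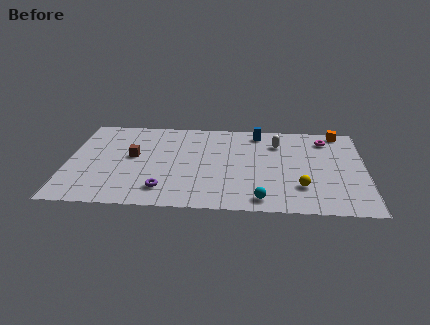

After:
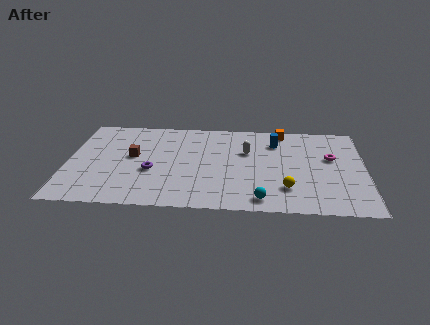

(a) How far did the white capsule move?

2.0

The white capsule moved from about (11.7, 7.2) to (10.0, 6.2), a distance of √(1.7² + 1.0²) ≈ 2.0.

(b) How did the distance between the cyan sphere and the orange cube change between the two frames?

-1.2

Before: roughly 8.7 units apart; after: 7.5. That's 1.2 units closer together.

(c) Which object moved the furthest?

the orange cube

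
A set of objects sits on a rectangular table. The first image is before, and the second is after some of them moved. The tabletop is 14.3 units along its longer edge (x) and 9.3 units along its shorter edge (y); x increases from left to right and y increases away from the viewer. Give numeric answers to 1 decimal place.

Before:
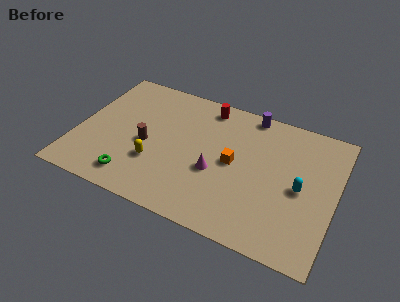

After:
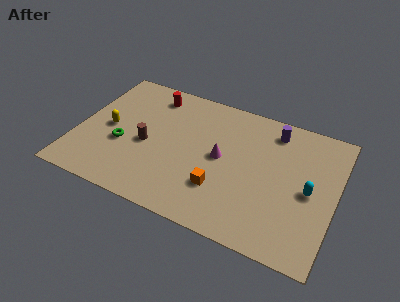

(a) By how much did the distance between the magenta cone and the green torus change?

+0.7

The distance was about 4.8 in the first image and 5.5 in the second, so they moved 0.7 units further apart.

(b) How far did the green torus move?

2.3

From (3.5, 1.5) to (2.6, 3.6), the green torus covered √(0.9² + 2.1²) ≈ 2.3 units.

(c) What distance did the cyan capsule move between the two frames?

0.5

From (12.4, 4.4) to (12.9, 4.4), the cyan capsule covered √(0.5² + 0.0²) ≈ 0.5 units.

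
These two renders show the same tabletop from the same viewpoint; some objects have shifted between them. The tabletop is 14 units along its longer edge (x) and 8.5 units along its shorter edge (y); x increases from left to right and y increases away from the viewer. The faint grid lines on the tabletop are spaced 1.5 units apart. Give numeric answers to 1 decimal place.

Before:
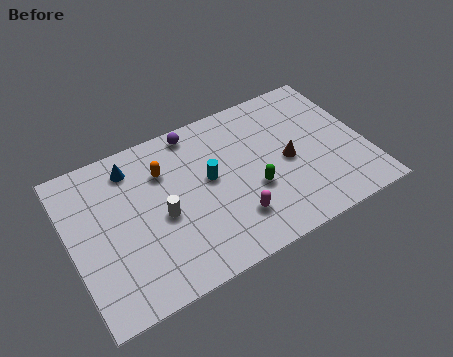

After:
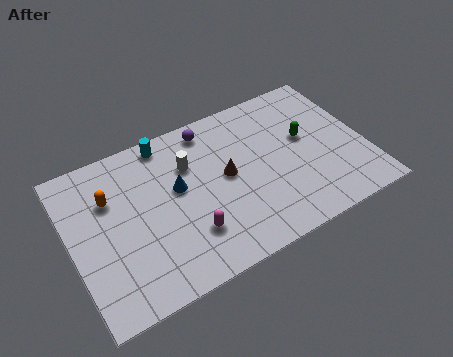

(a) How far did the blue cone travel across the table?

2.8

From (3.2, 7.0) to (5.1, 4.9), the blue cone covered √(1.9² + 2.1²) ≈ 2.8 units.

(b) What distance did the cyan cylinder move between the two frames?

3.4

The cyan cylinder was near (6.6, 4.7) before and (4.9, 7.6) after, so it travelled √(1.7² + 2.9²) ≈ 3.4 units.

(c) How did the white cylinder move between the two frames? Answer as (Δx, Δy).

(1.6, 2.1)

The white cylinder was at about (4.2, 3.8) and moved to about (5.8, 5.9).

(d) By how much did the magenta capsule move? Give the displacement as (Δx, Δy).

(-2.1, 0.2)

The magenta capsule was at about (7.4, 2.1) and moved to about (5.3, 2.3).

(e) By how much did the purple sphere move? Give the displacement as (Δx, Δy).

(0.7, -0.2)

The purple sphere was at about (6.3, 7.6) and moved to about (7.0, 7.4).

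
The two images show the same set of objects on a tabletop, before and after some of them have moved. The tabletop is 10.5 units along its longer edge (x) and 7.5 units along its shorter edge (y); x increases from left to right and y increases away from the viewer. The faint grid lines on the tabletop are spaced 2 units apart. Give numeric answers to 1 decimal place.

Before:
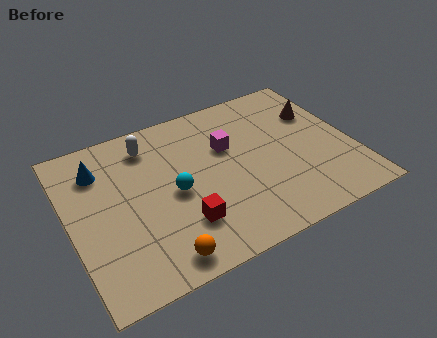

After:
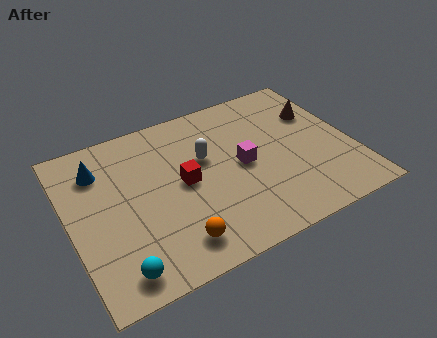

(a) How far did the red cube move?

1.8

The red cube moved from about (3.9, 2.0) to (4.2, 3.8), a distance of √(0.3² + 1.8²) ≈ 1.8.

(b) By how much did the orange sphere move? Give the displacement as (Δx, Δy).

(0.6, 0.4)

The orange sphere started near (2.9, 0.9) and ended near (3.5, 1.3).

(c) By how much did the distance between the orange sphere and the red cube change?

+1.1

The distance was about 1.5 in the first image and 2.6 in the second, so they moved 1.1 units further apart.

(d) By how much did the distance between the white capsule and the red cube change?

-3.0

Before: roughly 4.2 units apart; after: 1.2. That's 3.0 units closer together.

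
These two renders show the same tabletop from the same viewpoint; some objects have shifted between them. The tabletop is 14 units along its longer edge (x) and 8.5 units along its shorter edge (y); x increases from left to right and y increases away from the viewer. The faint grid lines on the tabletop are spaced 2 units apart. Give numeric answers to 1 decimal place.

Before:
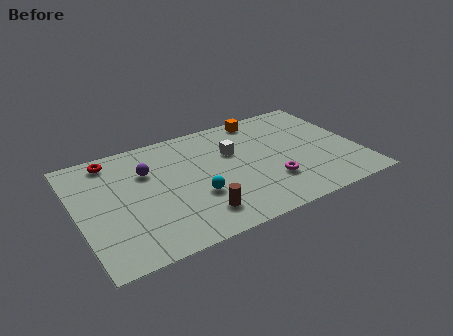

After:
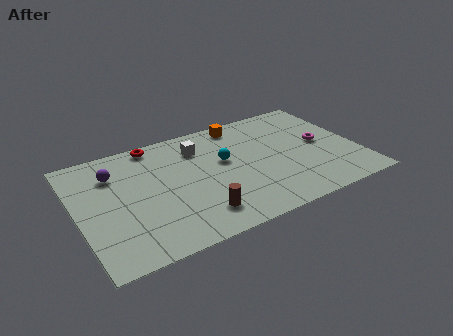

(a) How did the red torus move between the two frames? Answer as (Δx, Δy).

(2.2, 0.3)

From the two frames, the red torus sits at roughly (2.0, 7.4) before and (4.2, 7.7) after.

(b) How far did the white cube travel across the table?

1.9

The white cube moved from about (7.9, 5.5) to (6.3, 6.5), a distance of √(1.6² + 1.0²) ≈ 1.9.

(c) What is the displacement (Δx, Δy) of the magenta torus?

(2.9, 1.9)

The magenta torus was at about (9.4, 2.5) and moved to about (12.3, 4.4).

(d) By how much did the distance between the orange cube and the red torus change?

-3.3

They were about 7.7 units apart before and 4.4 after — 3.3 units closer together.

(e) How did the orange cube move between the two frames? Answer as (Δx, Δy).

(-1.1, -0.1)

The orange cube started near (9.7, 7.6) and ended near (8.6, 7.5).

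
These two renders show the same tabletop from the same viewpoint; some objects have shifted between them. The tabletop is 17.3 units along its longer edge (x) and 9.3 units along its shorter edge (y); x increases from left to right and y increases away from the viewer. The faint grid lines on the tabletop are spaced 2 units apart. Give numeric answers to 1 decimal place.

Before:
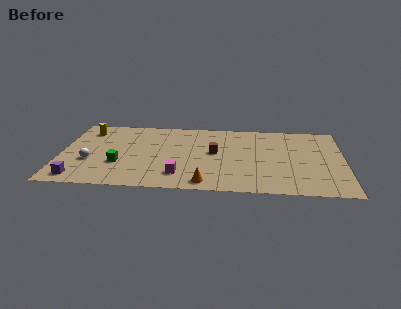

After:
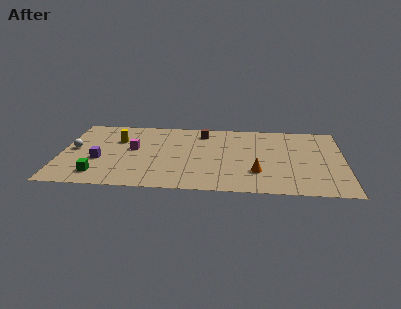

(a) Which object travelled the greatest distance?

the magenta cube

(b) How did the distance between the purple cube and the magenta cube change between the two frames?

-3.6

The distance was about 6.2 in the first image and 2.6 in the second, so they moved 3.6 units closer together.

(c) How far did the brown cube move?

2.7

From (9.4, 5.1) to (8.6, 7.7), the brown cube covered √(0.8² + 2.6²) ≈ 2.7 units.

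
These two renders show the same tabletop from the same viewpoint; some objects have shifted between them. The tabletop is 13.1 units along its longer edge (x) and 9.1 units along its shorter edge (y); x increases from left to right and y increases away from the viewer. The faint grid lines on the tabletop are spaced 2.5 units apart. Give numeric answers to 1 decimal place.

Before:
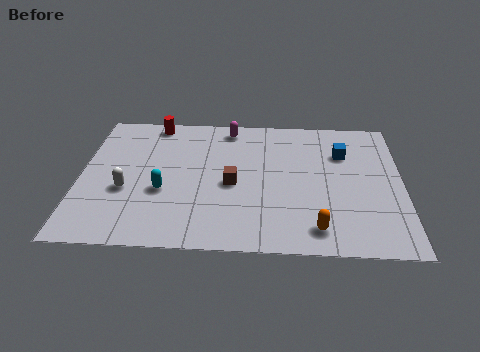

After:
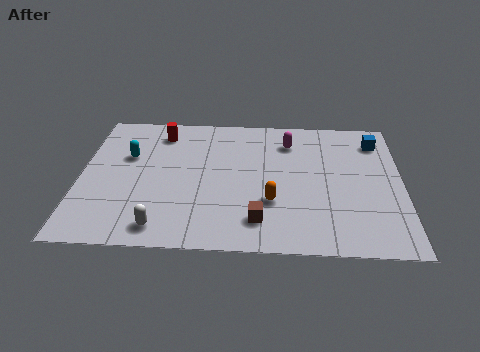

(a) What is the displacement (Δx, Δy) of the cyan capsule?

(-1.5, 2.3)

The cyan capsule started near (3.4, 3.5) and ended near (1.9, 5.8).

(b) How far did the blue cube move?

1.7

The blue cube was near (10.7, 6.4) before and (12.1, 7.3) after, so it travelled √(1.4² + 0.9²) ≈ 1.7 units.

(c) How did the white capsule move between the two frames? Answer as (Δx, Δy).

(1.5, -2.3)

The white capsule was at about (1.9, 3.5) and moved to about (3.4, 1.2).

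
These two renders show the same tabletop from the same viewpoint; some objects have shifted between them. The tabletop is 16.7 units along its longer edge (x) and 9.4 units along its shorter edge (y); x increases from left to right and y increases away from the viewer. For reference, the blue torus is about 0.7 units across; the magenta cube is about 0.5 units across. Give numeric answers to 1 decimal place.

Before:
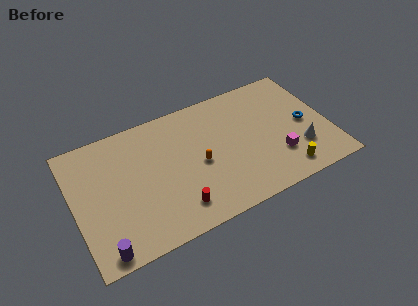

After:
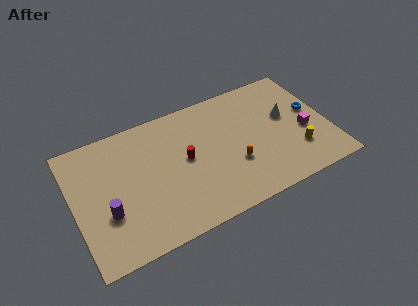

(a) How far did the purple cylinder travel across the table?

2.5

From (1.4, 0.9) to (2.0, 3.3), the purple cylinder covered √(0.6² + 2.4²) ≈ 2.5 units.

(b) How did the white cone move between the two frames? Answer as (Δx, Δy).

(-0.5, 2.8)

The white cone was at about (14.6, 2.7) and moved to about (14.1, 5.5).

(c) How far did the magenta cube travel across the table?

2.3

The magenta cube was near (13.1, 2.7) before and (15.1, 3.9) after, so it travelled √(2.0² + 1.2²) ≈ 2.3 units.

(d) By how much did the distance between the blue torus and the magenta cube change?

-1.2

The distance was about 2.8 in the first image and 1.6 in the second, so they moved 1.2 units closer together.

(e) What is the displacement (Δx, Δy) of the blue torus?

(0.6, 0.8)

The blue torus was at about (15.2, 4.5) and moved to about (15.8, 5.3).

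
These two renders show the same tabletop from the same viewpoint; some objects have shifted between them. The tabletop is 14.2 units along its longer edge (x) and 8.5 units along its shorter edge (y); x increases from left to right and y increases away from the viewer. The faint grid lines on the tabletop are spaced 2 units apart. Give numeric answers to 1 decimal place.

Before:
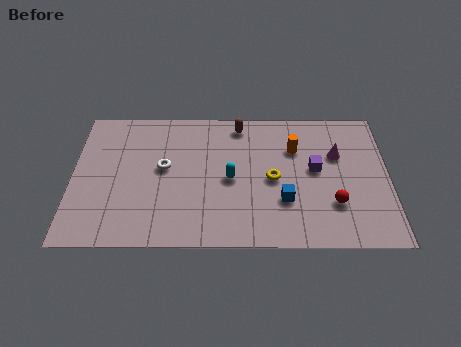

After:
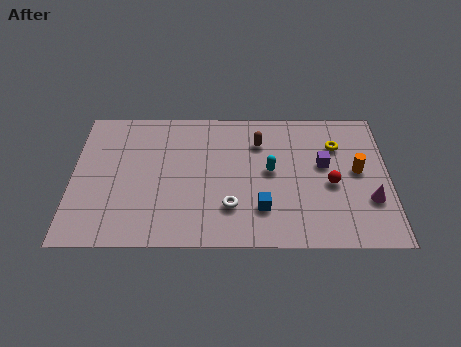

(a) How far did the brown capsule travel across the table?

1.4

The brown capsule moved from about (7.5, 7.4) to (8.4, 6.3), a distance of √(0.9² + 1.1²) ≈ 1.4.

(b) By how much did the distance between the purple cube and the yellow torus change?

-0.7

They were about 2.0 units apart before and 1.3 after — 0.7 units closer together.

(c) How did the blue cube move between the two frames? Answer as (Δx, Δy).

(-1.0, -0.5)

The blue cube started near (9.5, 2.7) and ended near (8.5, 2.2).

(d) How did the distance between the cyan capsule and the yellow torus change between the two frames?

+1.5

Before: roughly 1.9 units apart; after: 3.4. That's 1.5 units further apart.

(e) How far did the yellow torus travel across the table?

3.6

The yellow torus moved from about (9.0, 4.0) to (11.9, 6.1), a distance of √(2.9² + 2.1²) ≈ 3.6.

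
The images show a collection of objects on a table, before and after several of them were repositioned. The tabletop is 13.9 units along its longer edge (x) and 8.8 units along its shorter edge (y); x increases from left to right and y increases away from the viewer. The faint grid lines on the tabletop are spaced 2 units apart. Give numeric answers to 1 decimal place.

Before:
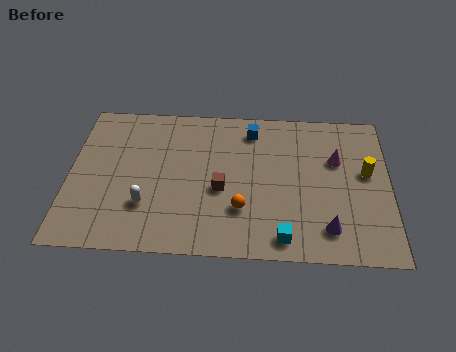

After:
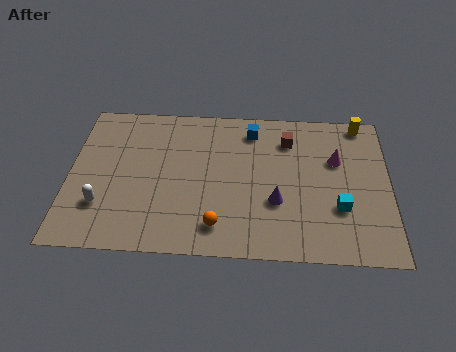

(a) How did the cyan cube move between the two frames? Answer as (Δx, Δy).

(2.4, 1.8)

From the two frames, the cyan cube sits at roughly (9.3, 1.1) before and (11.7, 2.9) after.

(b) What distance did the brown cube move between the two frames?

4.2

The brown cube moved from about (6.6, 3.7) to (9.5, 6.8), a distance of √(2.9² + 3.1²) ≈ 4.2.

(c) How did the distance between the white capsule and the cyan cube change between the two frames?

+4.1

Before: roughly 6.1 units apart; after: 10.2. That's 4.1 units further apart.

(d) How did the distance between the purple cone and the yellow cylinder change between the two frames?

+2.4

They were about 3.7 units apart before and 6.1 after — 2.4 units further apart.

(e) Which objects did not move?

the magenta cone and the blue cube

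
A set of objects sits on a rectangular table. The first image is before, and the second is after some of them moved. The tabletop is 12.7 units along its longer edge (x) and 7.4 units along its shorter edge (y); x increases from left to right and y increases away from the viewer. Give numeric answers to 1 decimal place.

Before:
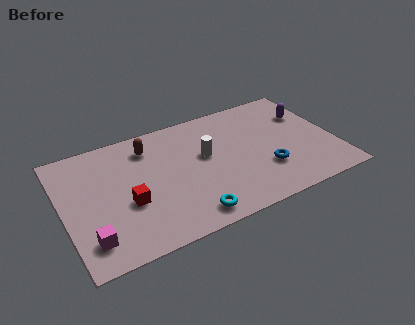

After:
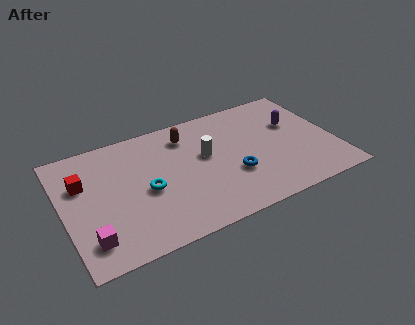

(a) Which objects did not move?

the white cylinder and the magenta cube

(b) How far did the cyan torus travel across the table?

2.9

The cyan torus moved from about (5.5, 1.0) to (3.8, 3.3), a distance of √(1.7² + 2.3²) ≈ 2.9.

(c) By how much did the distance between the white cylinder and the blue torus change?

-1.3

The distance was about 3.3 in the first image and 2.0 in the second, so they moved 1.3 units closer together.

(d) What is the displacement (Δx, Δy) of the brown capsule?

(1.8, 0.0)

The brown capsule was at about (4.2, 5.9) and moved to about (6.0, 5.9).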